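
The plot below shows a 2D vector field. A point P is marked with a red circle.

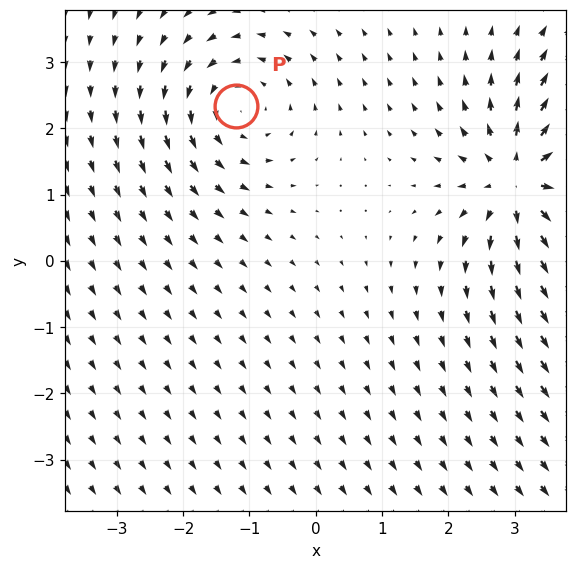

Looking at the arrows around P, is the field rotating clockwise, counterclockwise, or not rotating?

counterclockwise

Near P at (-1.2, 2.3) the arrows circulate counterclockwise. The curl (z-component) there is about +3; positive curl means counterclockwise rotation.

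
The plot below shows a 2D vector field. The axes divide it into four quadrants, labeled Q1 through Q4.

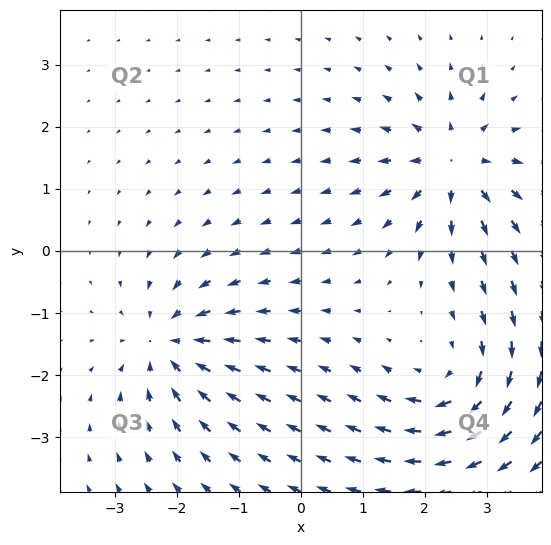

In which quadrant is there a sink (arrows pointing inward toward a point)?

The sink sits at approximately (-2.1, -1.5), which lies in quadrant Q3. The divergence there is about -4, negative as expected for a sink.

Q3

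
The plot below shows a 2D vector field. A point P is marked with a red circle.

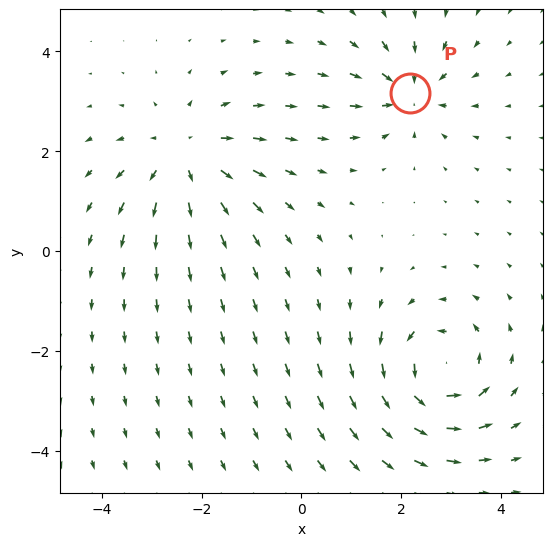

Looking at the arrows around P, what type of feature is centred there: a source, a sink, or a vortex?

sink

At P (2.2, 3.2) the arrows converge inward. Divergence about -5, curl ≈0 — negative divergence with near-zero curl is a sink.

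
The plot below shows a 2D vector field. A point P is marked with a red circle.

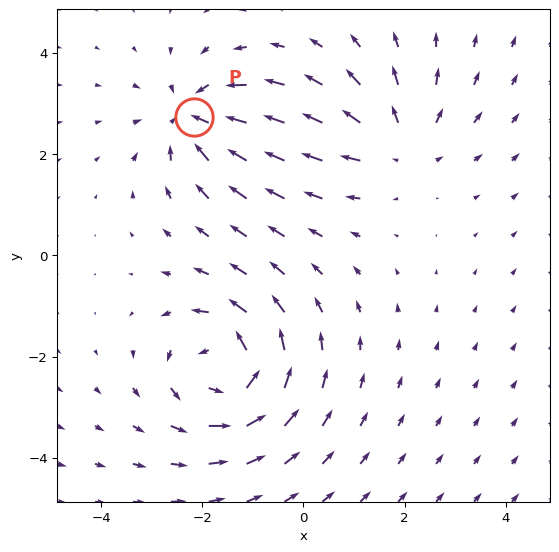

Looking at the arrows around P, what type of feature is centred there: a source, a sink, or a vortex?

sink

At P (-2.2, 2.7) the arrows converge inward. Divergence about -4, curl ≈0 — negative divergence with near-zero curl is a sink.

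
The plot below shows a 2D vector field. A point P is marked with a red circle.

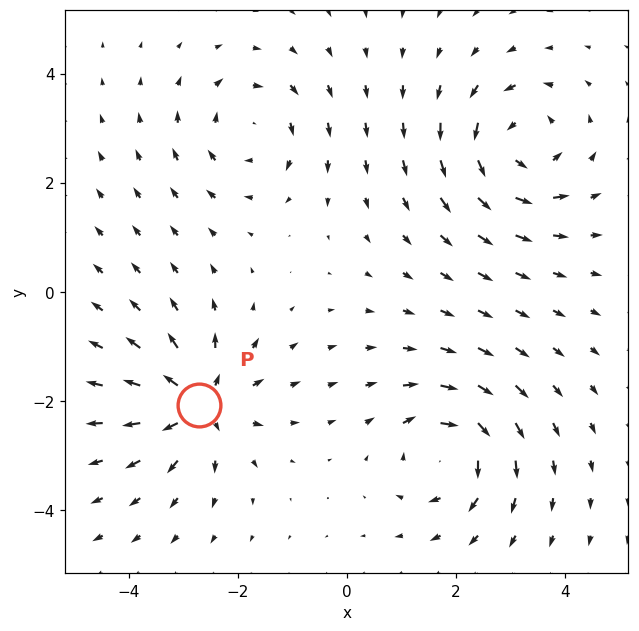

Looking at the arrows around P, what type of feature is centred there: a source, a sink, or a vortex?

At P (-2.7, -2.1) the arrows spread outward. Divergence about +6, curl ≈0 — positive divergence with near-zero curl is a source.

source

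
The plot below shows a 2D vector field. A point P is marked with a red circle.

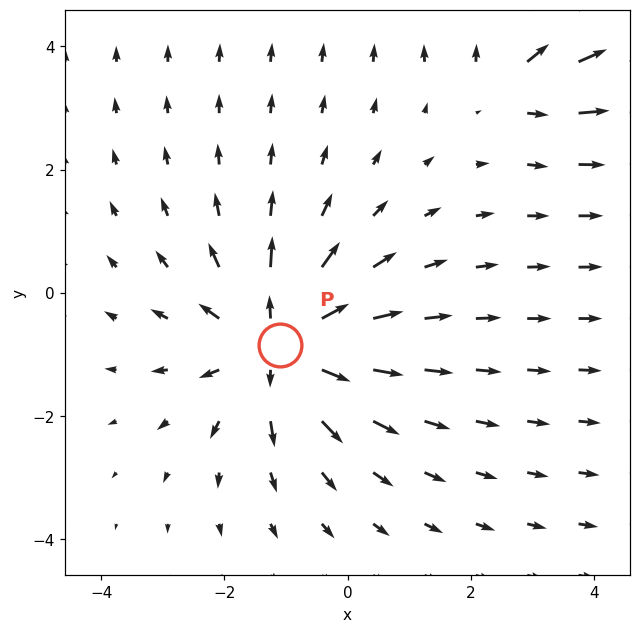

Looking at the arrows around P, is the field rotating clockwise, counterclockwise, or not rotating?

not rotating

Near P at (-1.1, -0.8) the arrows show no circulation. The curl there is ≈0.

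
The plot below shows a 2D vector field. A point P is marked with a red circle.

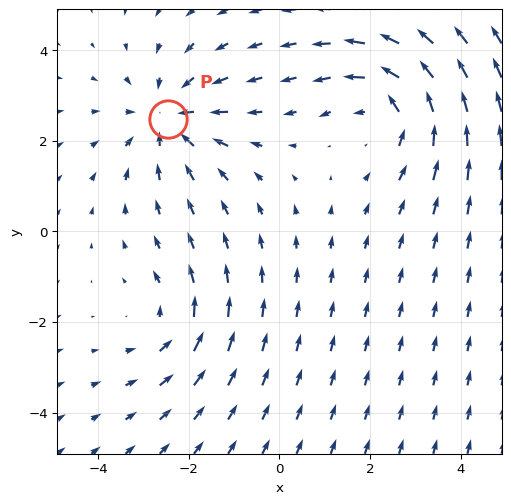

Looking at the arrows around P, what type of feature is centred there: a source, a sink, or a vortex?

sink

At P (-2.5, 2.5) the arrows converge inward. Divergence about -3, curl ≈0 — negative divergence with near-zero curl is a sink.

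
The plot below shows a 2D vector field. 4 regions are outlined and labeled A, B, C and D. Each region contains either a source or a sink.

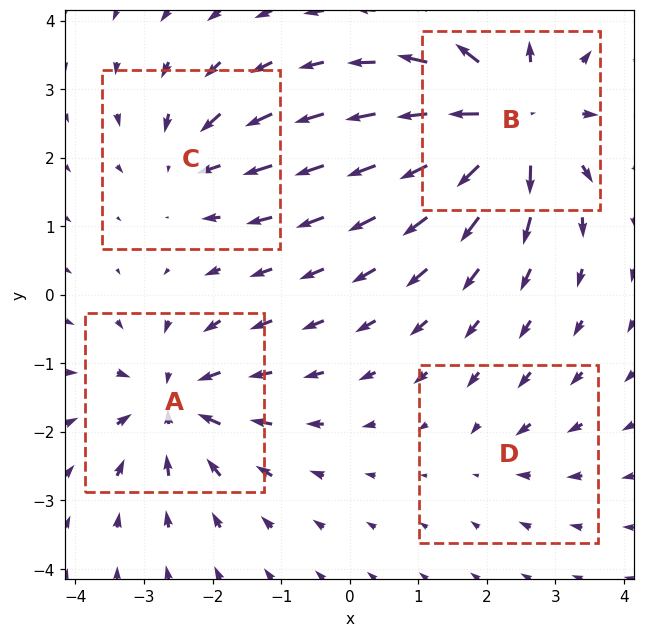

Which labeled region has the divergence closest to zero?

Divergence at each region's feature centre — A: about -6, B: about +8, C: about -4, D: about -2. Region D is closest to zero.

D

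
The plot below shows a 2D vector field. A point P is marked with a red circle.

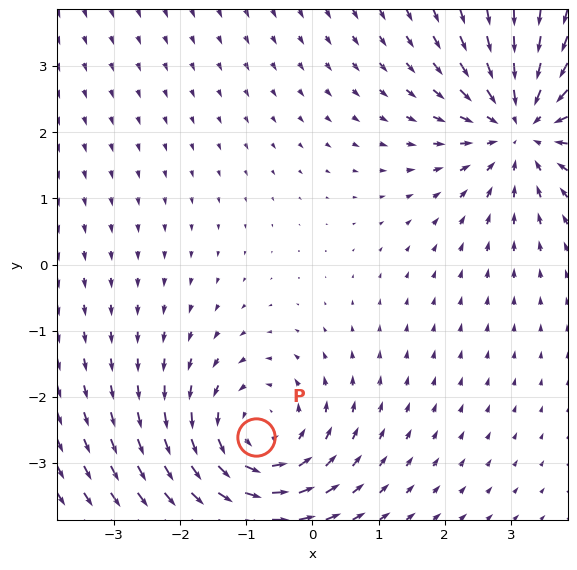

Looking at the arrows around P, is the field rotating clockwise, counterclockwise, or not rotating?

Near P at (-0.8, -2.6) the arrows circulate counterclockwise. The curl (z-component) there is about +3; positive curl means counterclockwise rotation.

counterclockwise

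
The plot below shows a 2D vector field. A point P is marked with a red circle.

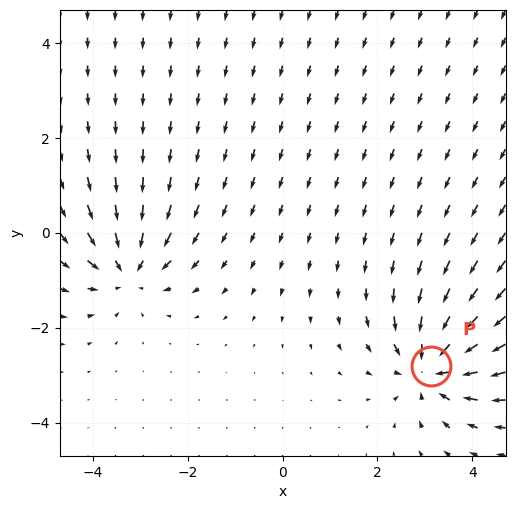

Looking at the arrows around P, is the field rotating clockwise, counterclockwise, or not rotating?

not rotating

Near P at (3.1, -2.8) the arrows show no circulation. The curl there is ≈0.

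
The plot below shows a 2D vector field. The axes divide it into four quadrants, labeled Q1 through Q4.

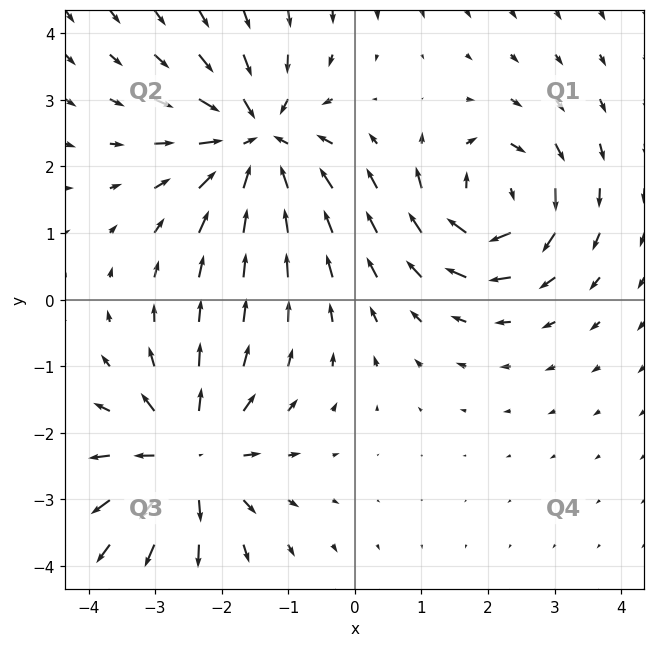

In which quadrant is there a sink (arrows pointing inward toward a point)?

The sink sits at approximately (-1.5, 2.4), which lies in quadrant Q2. The divergence there is about -6, negative as expected for a sink.

Q2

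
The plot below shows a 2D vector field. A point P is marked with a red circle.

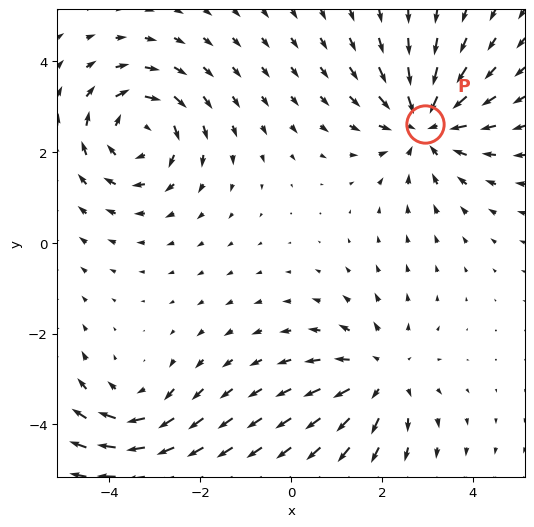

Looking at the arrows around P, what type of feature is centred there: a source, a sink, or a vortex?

At P (2.9, 2.6) the arrows converge inward. Divergence about -4, curl ≈0 — negative divergence with near-zero curl is a sink.

sink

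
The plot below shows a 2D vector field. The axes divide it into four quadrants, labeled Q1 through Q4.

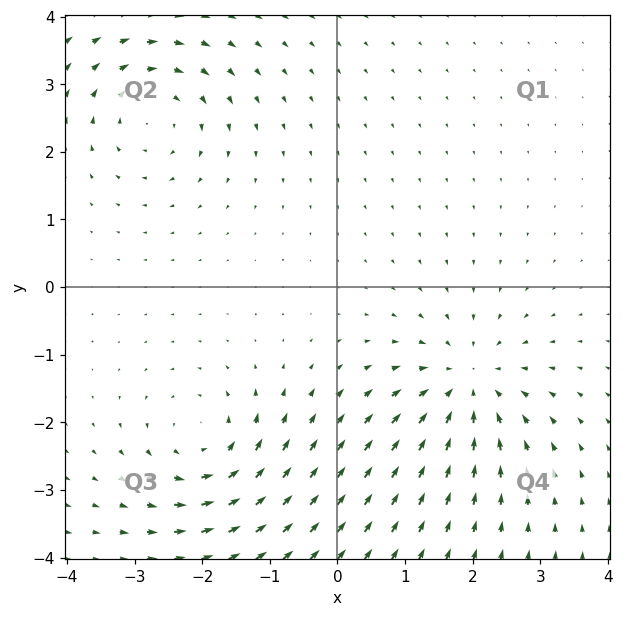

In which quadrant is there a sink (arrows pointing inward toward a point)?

Q4

The sink sits at approximately (1.9, -1.4), which lies in quadrant Q4. The divergence there is about -4, negative as expected for a sink.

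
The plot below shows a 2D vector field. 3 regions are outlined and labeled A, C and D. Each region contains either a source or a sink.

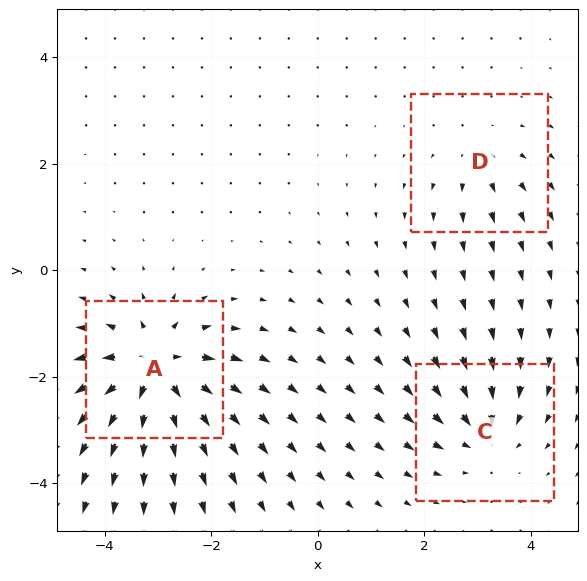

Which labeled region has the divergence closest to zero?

D

Divergence at each region's feature centre — A: about +6, C: about -4, D: about +2. Region D is closest to zero.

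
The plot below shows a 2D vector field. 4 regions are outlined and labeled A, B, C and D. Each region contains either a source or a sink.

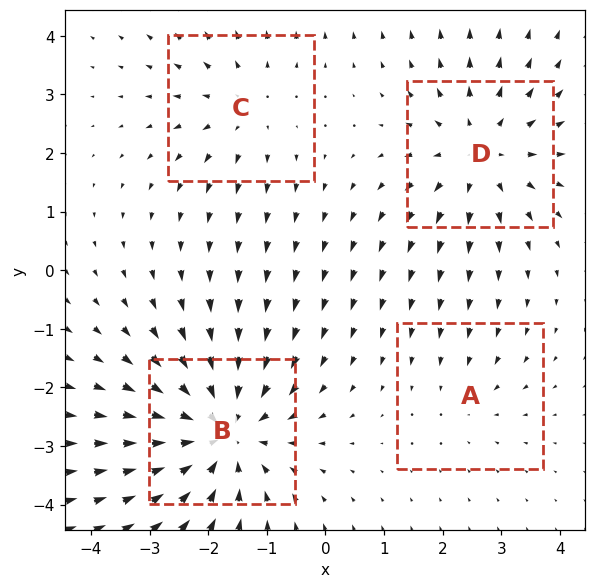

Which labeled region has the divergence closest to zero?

A

Divergence at each region's feature centre — A: about -2, B: about -6, C: about +3, D: about +4. Region A is closest to zero.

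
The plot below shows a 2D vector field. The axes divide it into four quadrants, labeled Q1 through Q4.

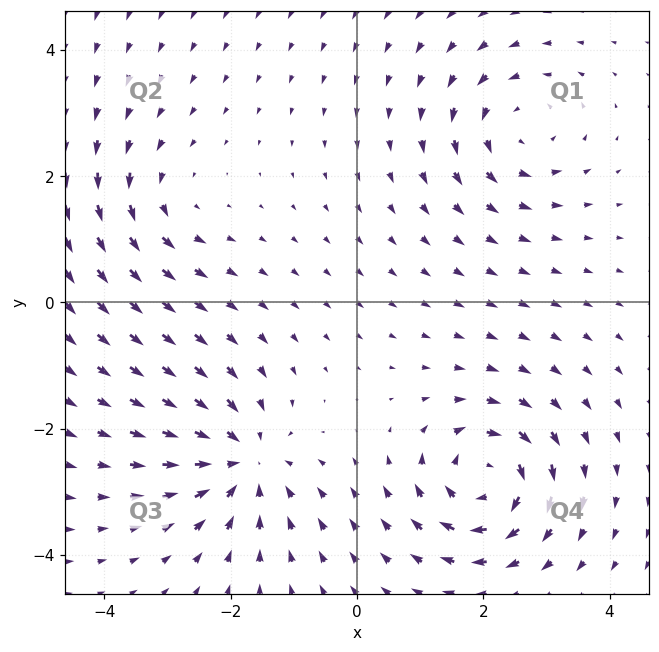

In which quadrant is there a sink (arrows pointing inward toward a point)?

Q3

The sink sits at approximately (-1.8, -2.5), which lies in quadrant Q3. The divergence there is about -4, negative as expected for a sink.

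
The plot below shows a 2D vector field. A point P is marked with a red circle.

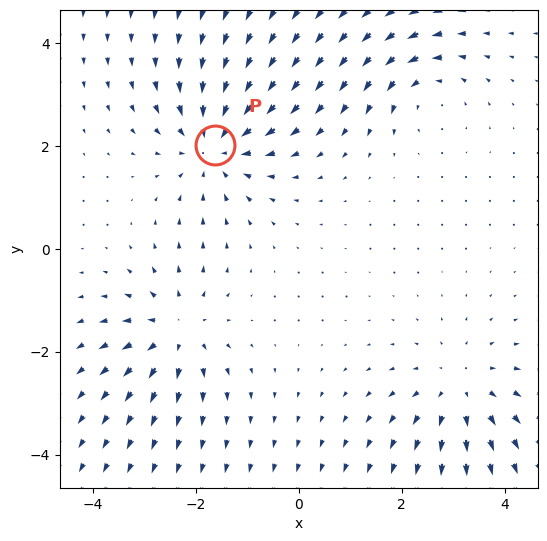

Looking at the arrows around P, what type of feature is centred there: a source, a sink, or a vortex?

At P (-1.6, 2.0) the arrows converge inward. Divergence about -4, curl ≈0 — negative divergence with near-zero curl is a sink.

sink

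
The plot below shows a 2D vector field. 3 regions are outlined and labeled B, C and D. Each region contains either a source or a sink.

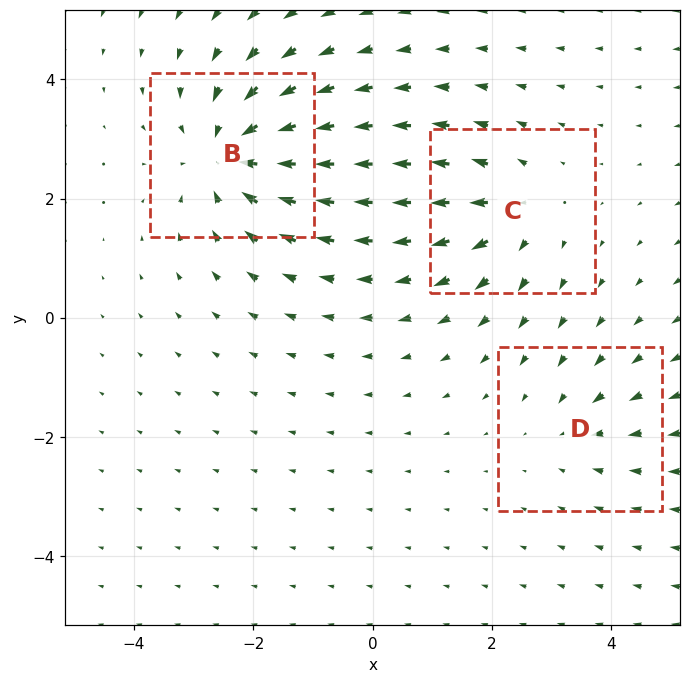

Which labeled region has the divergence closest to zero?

Divergence at each region's feature centre — B: about -4, C: about +3, D: about -2. Region D is closest to zero.

D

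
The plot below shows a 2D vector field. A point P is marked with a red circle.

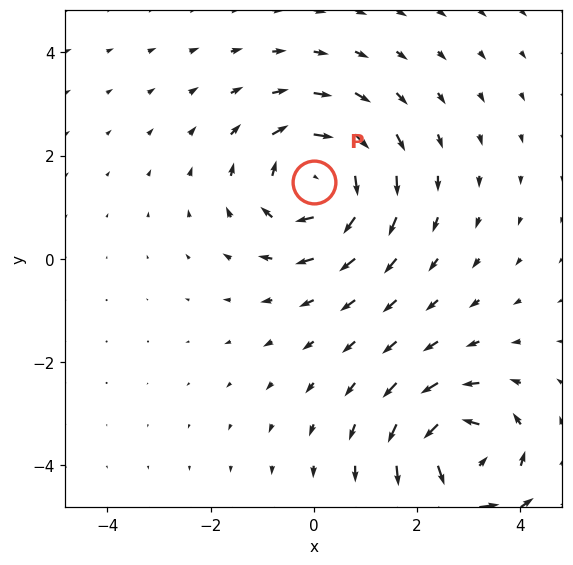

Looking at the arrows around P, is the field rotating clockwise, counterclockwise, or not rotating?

clockwise

Near P at (0.0, 1.5) the arrows circulate clockwise. The curl (z-component) there is about -3; negative curl means clockwise rotation.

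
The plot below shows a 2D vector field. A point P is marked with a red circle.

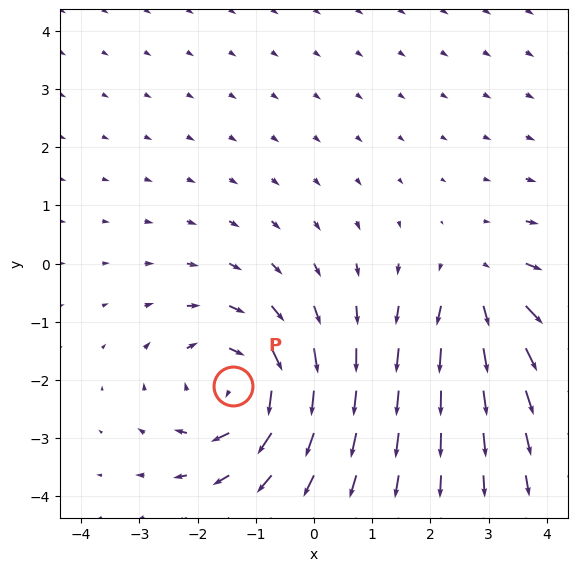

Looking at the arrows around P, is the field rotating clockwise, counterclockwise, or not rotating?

Near P at (-1.4, -2.1) the arrows circulate clockwise. The curl (z-component) there is about -4; negative curl means clockwise rotation.

clockwise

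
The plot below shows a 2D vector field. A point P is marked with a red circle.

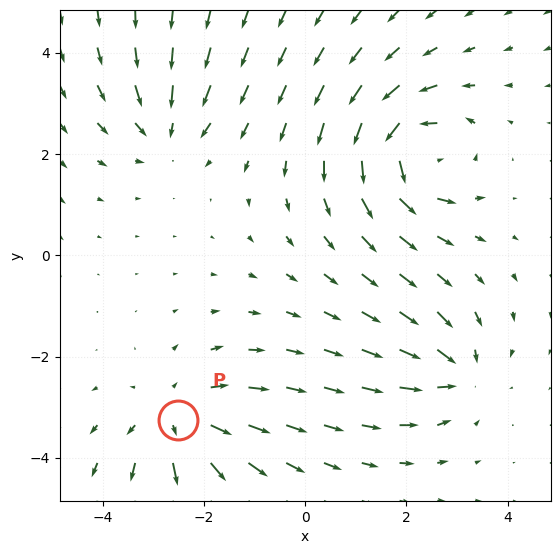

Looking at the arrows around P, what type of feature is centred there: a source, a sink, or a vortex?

At P (-2.5, -3.3) the arrows spread outward. Divergence about +4, curl ≈0 — positive divergence with near-zero curl is a source.

source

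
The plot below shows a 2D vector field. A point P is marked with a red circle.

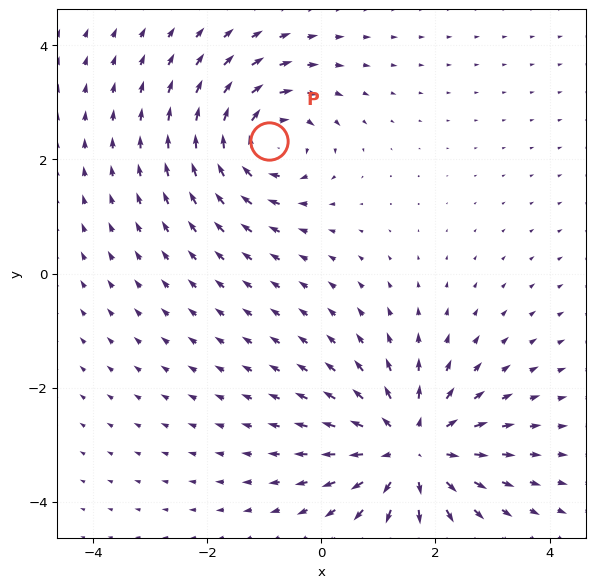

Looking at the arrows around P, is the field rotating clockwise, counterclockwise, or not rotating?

Near P at (-0.9, 2.3) the arrows circulate clockwise. The curl (z-component) there is about -4; negative curl means clockwise rotation.

clockwise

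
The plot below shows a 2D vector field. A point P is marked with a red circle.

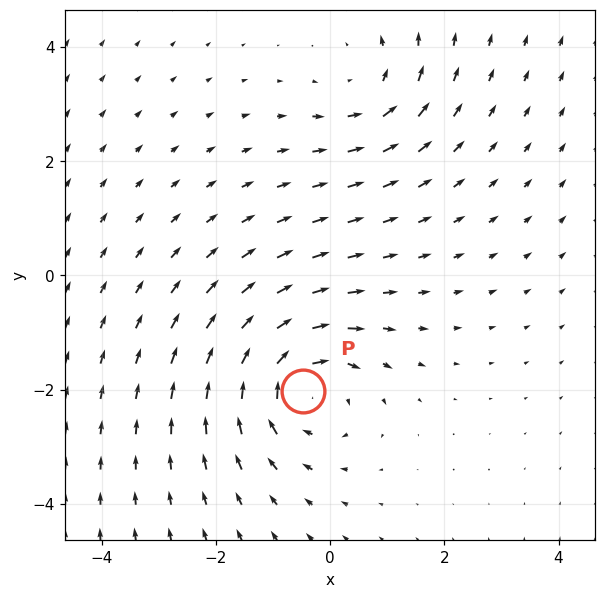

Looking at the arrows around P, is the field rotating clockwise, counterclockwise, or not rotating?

clockwise

Near P at (-0.5, -2.0) the arrows circulate clockwise. The curl (z-component) there is about -4; negative curl means clockwise rotation.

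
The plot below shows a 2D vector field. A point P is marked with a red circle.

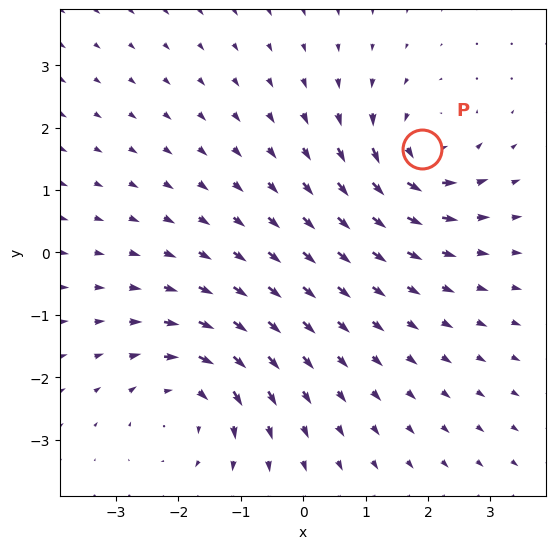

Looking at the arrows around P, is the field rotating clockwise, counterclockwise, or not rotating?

counterclockwise

Near P at (1.9, 1.7) the arrows circulate counterclockwise. The curl (z-component) there is about +6; positive curl means counterclockwise rotation.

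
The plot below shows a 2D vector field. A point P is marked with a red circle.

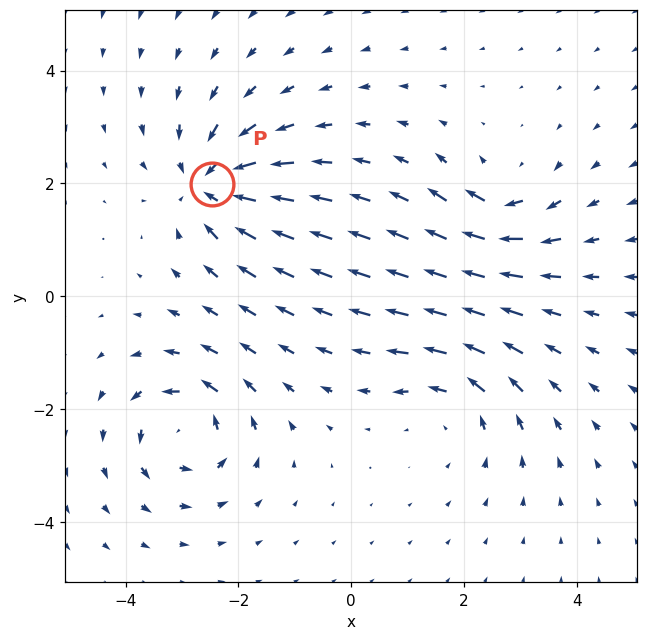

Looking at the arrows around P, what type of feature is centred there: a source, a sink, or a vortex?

sink

At P (-2.5, 2.0) the arrows converge inward. Divergence about -5, curl ≈0 — negative divergence with near-zero curl is a sink.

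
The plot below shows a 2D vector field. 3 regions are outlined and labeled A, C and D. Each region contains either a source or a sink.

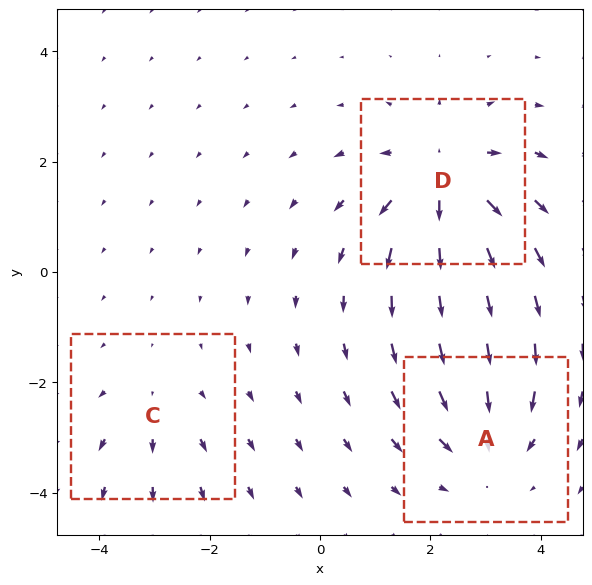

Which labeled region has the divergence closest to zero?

Divergence at each region's feature centre — A: about -3, C: about +2, D: about +5. Region C is closest to zero.

C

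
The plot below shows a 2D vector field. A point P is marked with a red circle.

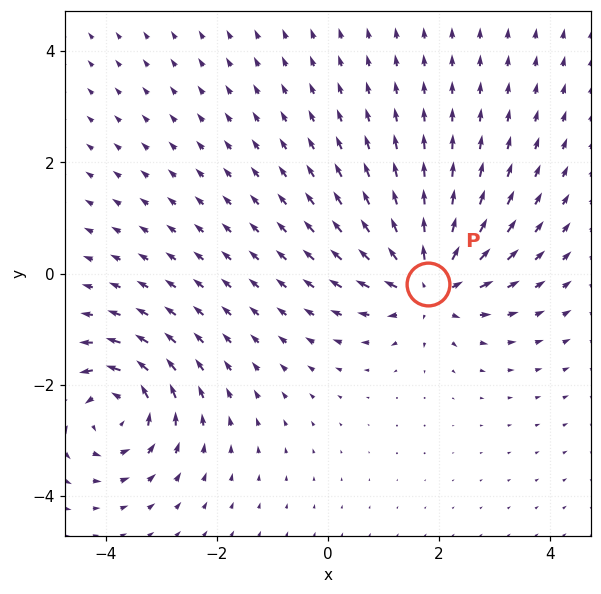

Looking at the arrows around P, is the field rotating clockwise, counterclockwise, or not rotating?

Near P at (1.8, -0.2) the arrows show no circulation. The curl there is ≈0.

not rotating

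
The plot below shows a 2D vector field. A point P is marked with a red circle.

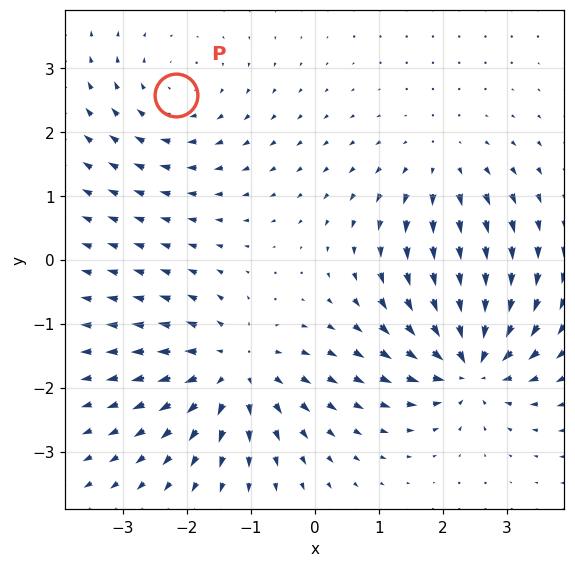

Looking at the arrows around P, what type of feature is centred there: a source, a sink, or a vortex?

At P (-2.2, 2.6) the arrows circulate clockwise. Divergence ≈0, curl about -2 — near-zero divergence with nonzero curl is a vortex.

vortex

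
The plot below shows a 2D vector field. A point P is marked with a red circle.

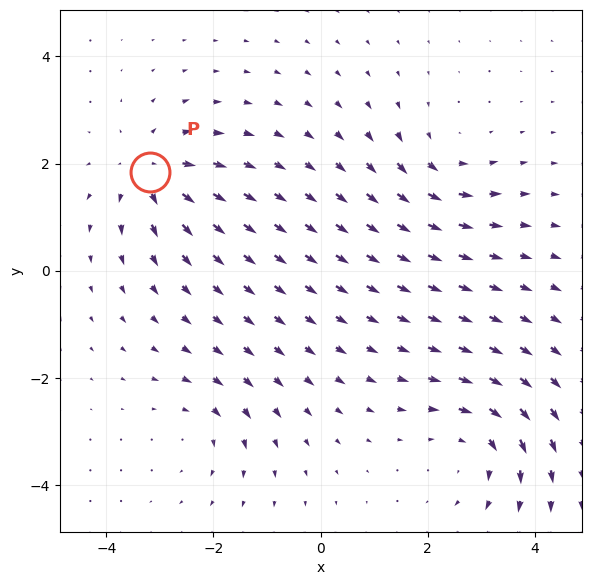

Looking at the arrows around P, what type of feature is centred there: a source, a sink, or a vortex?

source

At P (-3.2, 1.8) the arrows spread outward. Divergence about +5, curl ≈0 — positive divergence with near-zero curl is a source.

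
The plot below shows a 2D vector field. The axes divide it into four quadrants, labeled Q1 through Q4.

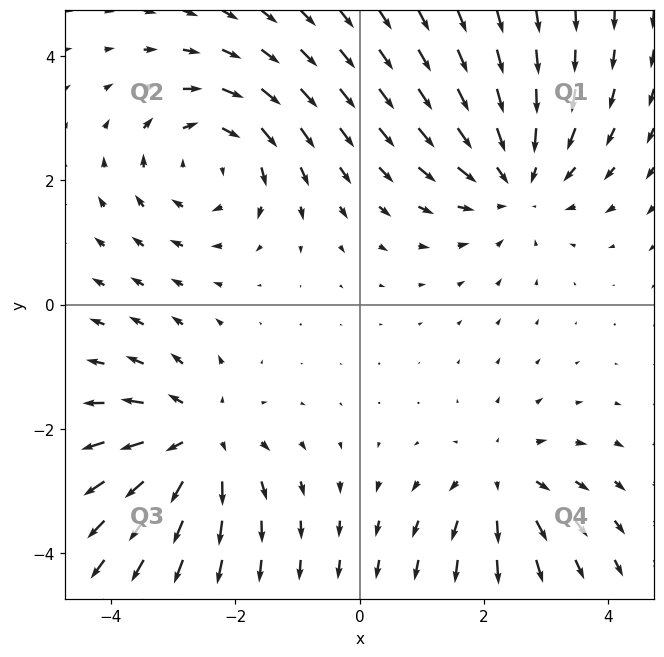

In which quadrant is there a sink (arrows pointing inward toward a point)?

Q1

The sink sits at approximately (2.5, 2.0), which lies in quadrant Q1. The divergence there is about -3, negative as expected for a sink.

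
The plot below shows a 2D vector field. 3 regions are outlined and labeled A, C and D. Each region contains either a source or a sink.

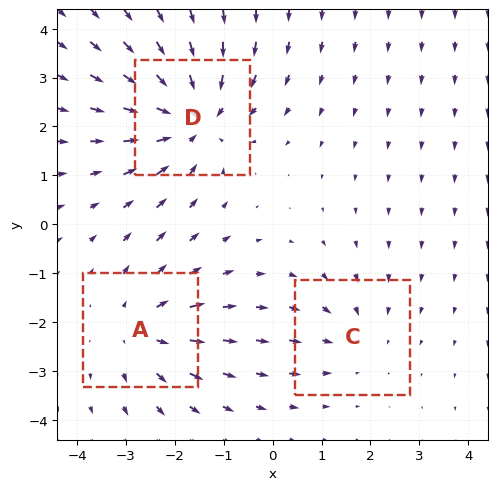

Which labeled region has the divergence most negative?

Divergence at each region's feature centre — A: about +3, C: about -2, D: about -4. Region D is most negative.

D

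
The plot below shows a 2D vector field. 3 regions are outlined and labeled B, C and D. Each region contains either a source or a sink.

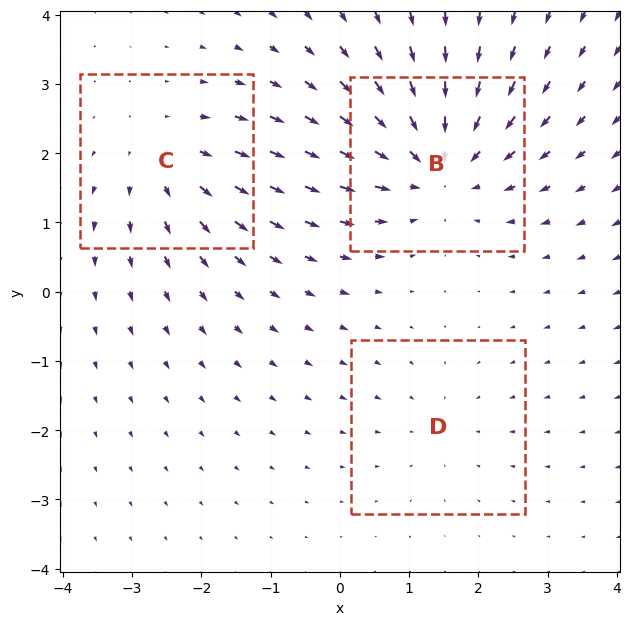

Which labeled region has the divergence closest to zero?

Divergence at each region's feature centre — B: about -4, C: about +3, D: about -2. Region D is closest to zero.

D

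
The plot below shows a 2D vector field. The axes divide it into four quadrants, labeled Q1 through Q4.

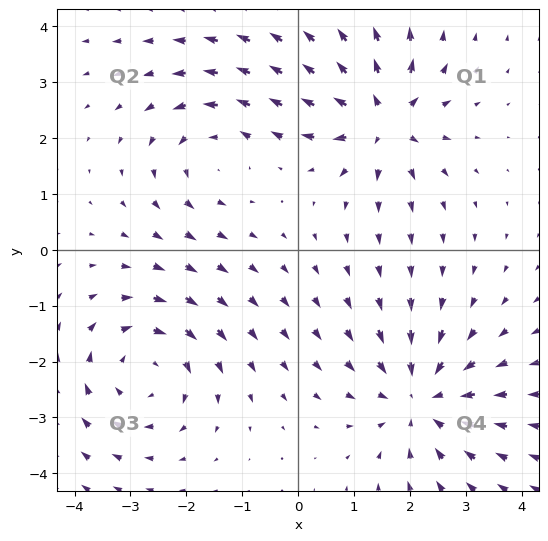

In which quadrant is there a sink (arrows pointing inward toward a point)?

Q4

The sink sits at approximately (2.2, -2.7), which lies in quadrant Q4. The divergence there is about -4, negative as expected for a sink.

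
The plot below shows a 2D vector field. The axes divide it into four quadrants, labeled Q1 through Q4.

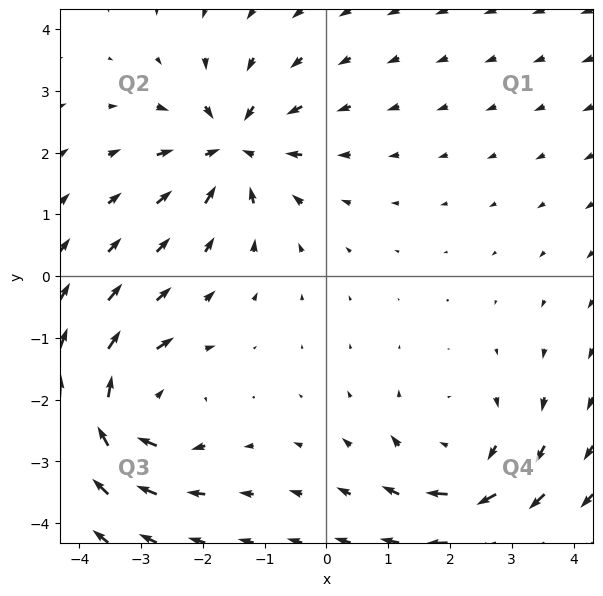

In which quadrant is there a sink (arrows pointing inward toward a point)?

Q2

The sink sits at approximately (-1.5, 2.1), which lies in quadrant Q2. The divergence there is about -4, negative as expected for a sink.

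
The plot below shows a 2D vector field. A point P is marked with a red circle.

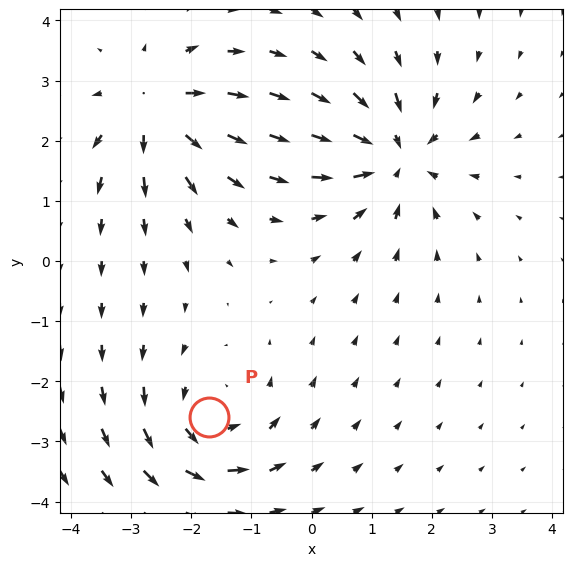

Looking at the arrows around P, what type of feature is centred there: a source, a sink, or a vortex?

vortex

At P (-1.7, -2.6) the arrows circulate counterclockwise. Divergence ≈0, curl about +4 — near-zero divergence with nonzero curl is a vortex.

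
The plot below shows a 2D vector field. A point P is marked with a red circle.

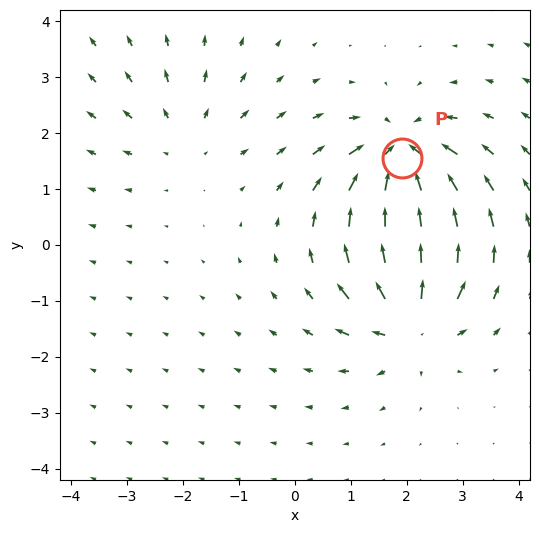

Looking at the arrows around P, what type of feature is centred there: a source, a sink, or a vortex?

At P (1.9, 1.6) the arrows converge inward. Divergence about -6, curl ≈0 — negative divergence with near-zero curl is a sink.

sink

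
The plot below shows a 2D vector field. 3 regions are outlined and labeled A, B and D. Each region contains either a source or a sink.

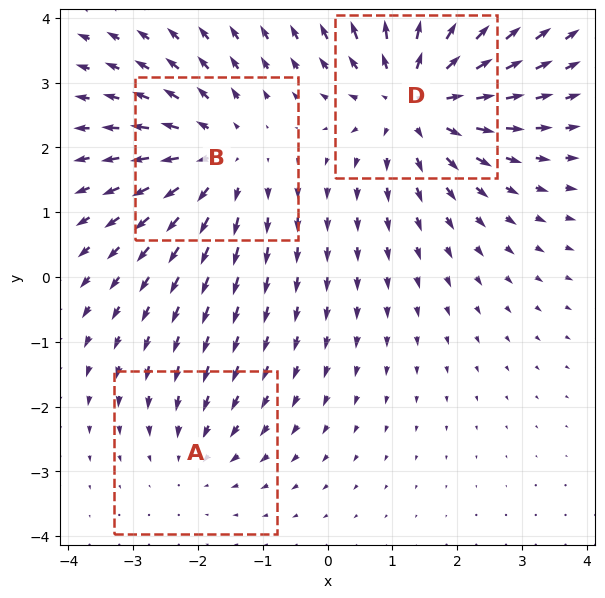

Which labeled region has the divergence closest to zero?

A

Divergence at each region's feature centre — A: about -2, B: about +3, D: about +4. Region A is closest to zero.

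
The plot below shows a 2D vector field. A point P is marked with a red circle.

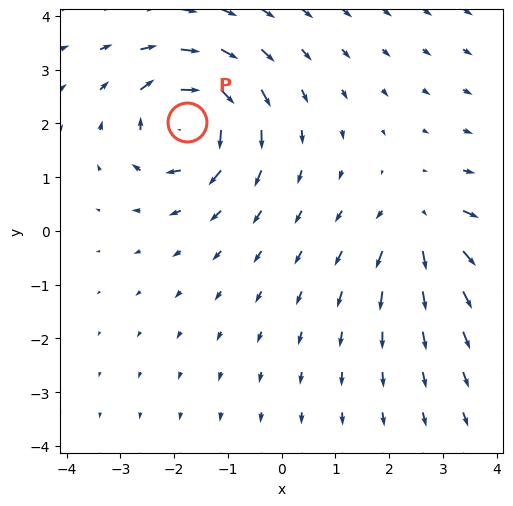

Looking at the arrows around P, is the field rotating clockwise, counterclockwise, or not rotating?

clockwise

Near P at (-1.8, 2.0) the arrows circulate clockwise. The curl (z-component) there is about -5; negative curl means clockwise rotation.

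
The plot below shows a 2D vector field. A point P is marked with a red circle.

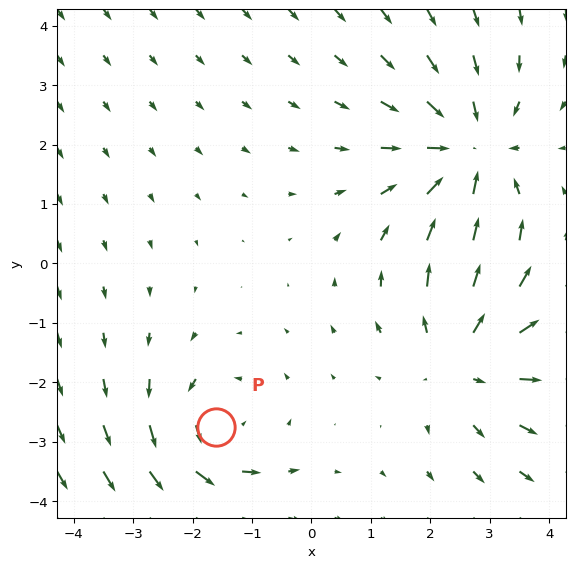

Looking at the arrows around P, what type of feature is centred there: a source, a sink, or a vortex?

vortex

At P (-1.6, -2.7) the arrows circulate counterclockwise. Divergence ≈0, curl about +3 — near-zero divergence with nonzero curl is a vortex.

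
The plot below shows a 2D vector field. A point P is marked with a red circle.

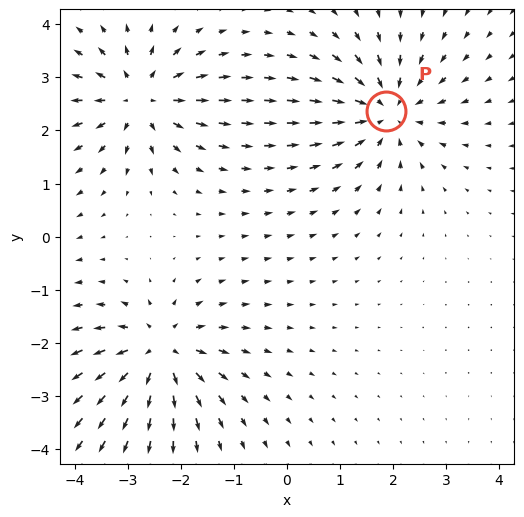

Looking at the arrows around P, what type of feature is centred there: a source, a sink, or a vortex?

sink

At P (1.9, 2.4) the arrows converge inward. Divergence about -4, curl ≈0 — negative divergence with near-zero curl is a sink.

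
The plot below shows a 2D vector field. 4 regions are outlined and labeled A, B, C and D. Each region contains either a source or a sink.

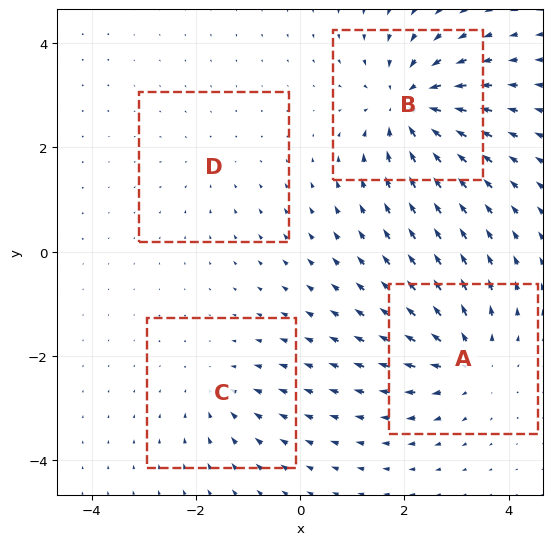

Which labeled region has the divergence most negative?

B

Divergence at each region's feature centre — A: about +5, B: about -7, C: about -3, D: about -2. Region B is most negative.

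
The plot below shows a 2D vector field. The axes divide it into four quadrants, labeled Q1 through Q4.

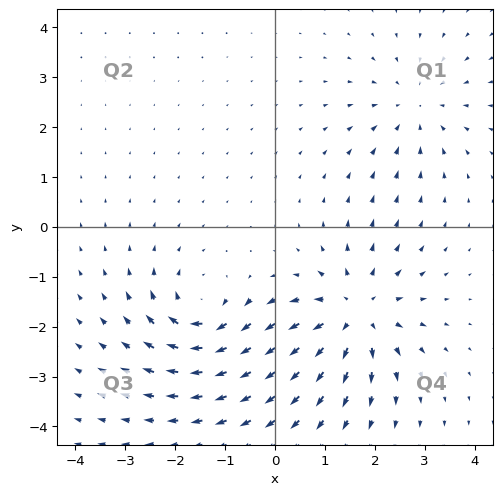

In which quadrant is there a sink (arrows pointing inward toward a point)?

The sink sits at approximately (2.8, 2.4), which lies in quadrant Q1. The divergence there is about -3, negative as expected for a sink.

Q1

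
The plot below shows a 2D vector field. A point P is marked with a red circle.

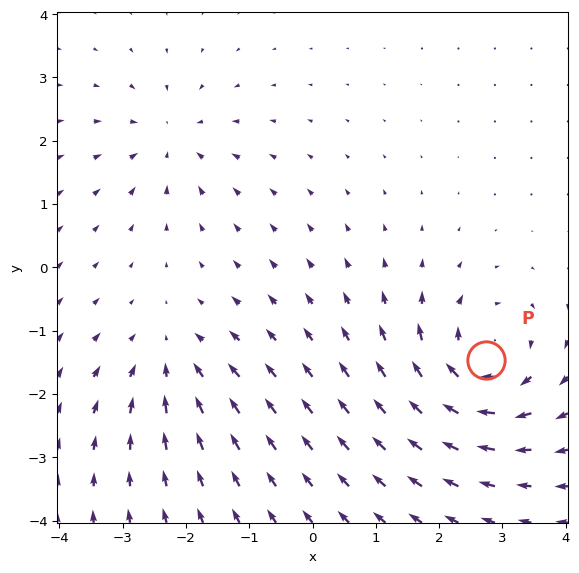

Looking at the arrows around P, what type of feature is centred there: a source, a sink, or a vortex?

At P (2.7, -1.5) the arrows circulate clockwise. Divergence ≈0, curl about -6 — near-zero divergence with nonzero curl is a vortex.

vortex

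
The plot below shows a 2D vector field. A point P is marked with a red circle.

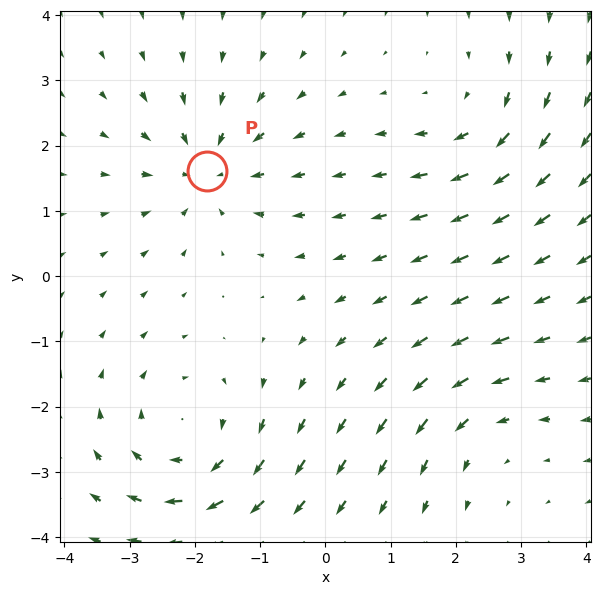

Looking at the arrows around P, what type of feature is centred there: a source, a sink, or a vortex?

sink

At P (-1.8, 1.6) the arrows converge inward. Divergence about -4, curl ≈0 — negative divergence with near-zero curl is a sink.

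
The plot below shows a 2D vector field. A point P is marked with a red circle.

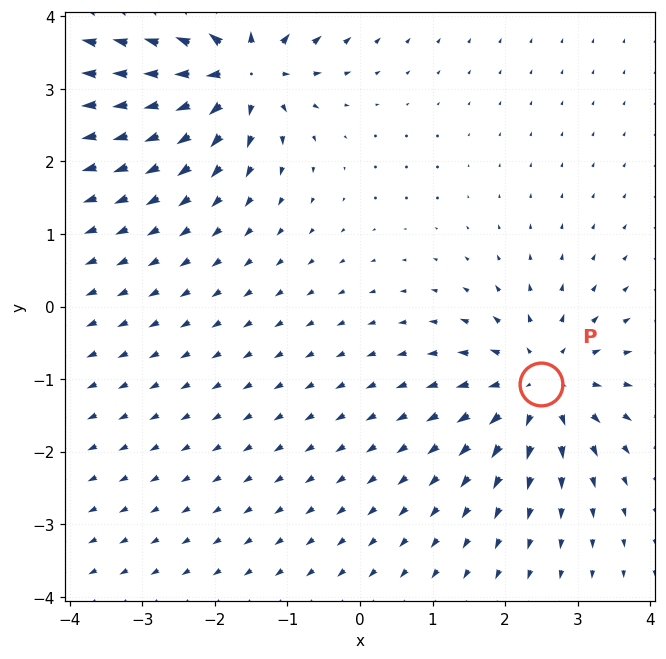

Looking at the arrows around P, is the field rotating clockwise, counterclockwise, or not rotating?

Near P at (2.5, -1.1) the arrows show no circulation. The curl there is ≈0.

not rotating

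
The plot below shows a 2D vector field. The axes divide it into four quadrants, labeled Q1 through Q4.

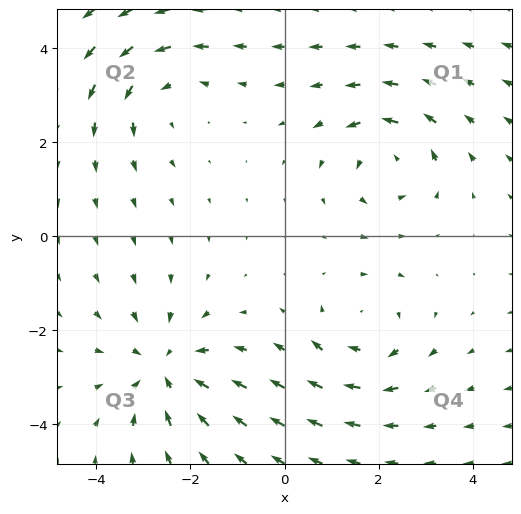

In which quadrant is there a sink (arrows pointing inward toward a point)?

Q3

The sink sits at approximately (-2.5, -2.8), which lies in quadrant Q3. The divergence there is about -4, negative as expected for a sink.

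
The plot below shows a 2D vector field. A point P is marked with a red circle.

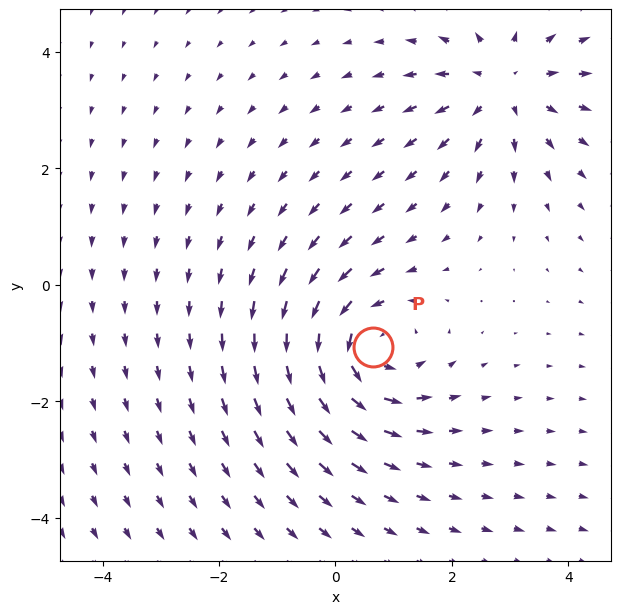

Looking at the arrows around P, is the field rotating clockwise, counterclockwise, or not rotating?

counterclockwise

Near P at (0.6, -1.1) the arrows circulate counterclockwise. The curl (z-component) there is about +4; positive curl means counterclockwise rotation.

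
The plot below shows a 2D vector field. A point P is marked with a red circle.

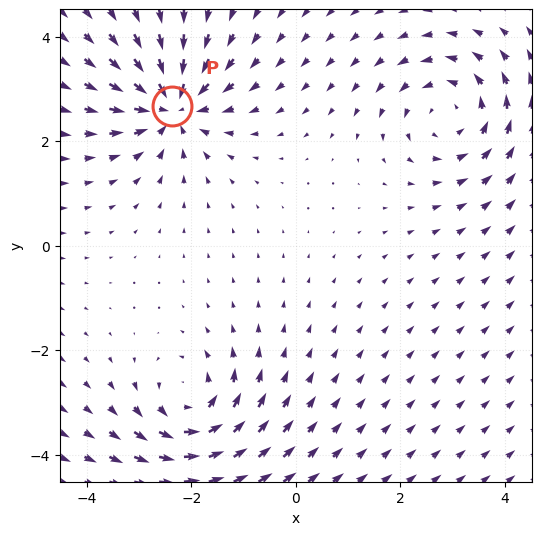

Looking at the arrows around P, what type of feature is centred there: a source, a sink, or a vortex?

At P (-2.4, 2.7) the arrows converge inward. Divergence about -4, curl ≈0 — negative divergence with near-zero curl is a sink.

sink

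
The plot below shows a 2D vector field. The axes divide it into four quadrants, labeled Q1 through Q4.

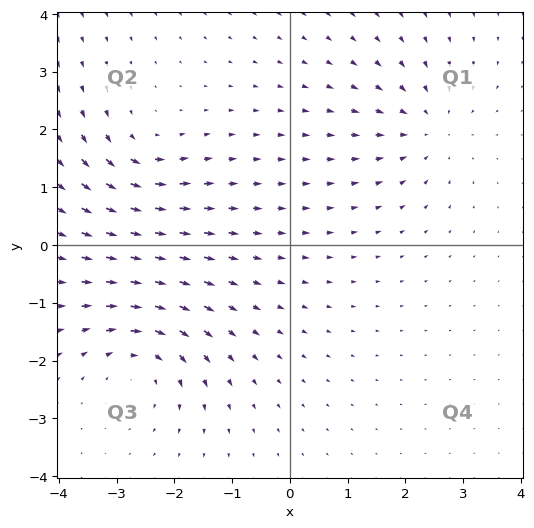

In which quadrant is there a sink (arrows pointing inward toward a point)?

The sink sits at approximately (2.4, 2.0), which lies in quadrant Q1. The divergence there is about -3, negative as expected for a sink.

Q1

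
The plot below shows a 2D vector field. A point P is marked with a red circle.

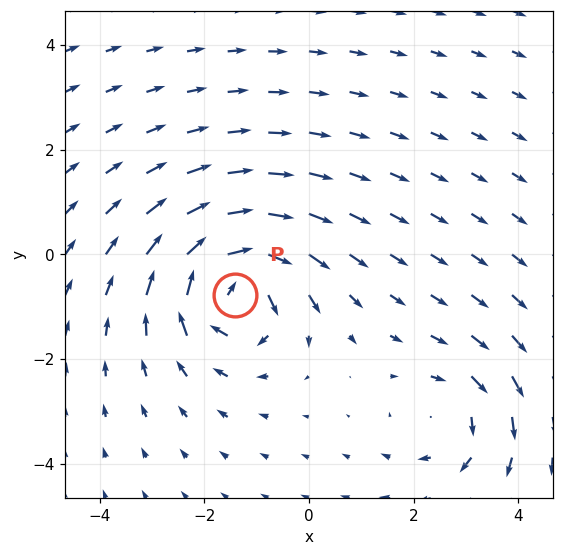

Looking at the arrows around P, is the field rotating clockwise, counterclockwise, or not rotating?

clockwise

Near P at (-1.4, -0.8) the arrows circulate clockwise. The curl (z-component) there is about -6; negative curl means clockwise rotation.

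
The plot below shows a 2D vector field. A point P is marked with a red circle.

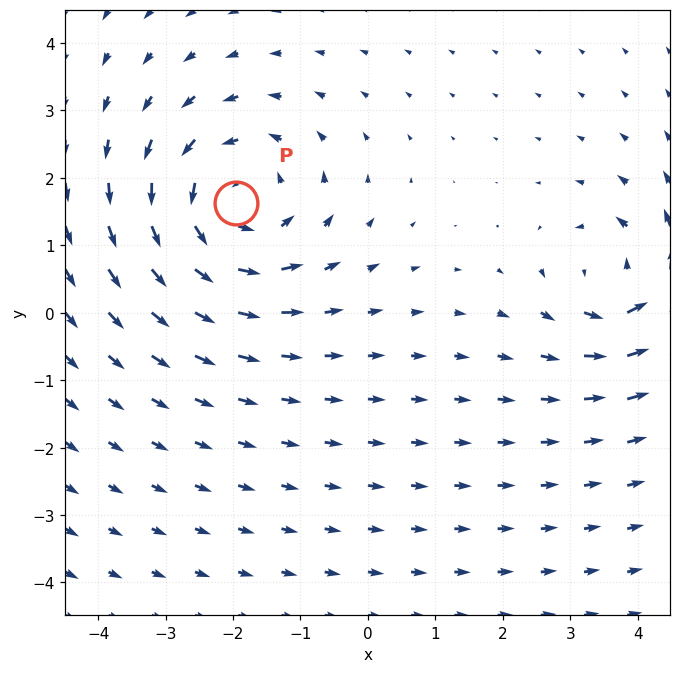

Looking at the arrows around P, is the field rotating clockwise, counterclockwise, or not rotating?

counterclockwise

Near P at (-2.0, 1.6) the arrows circulate counterclockwise. The curl (z-component) there is about +4; positive curl means counterclockwise rotation.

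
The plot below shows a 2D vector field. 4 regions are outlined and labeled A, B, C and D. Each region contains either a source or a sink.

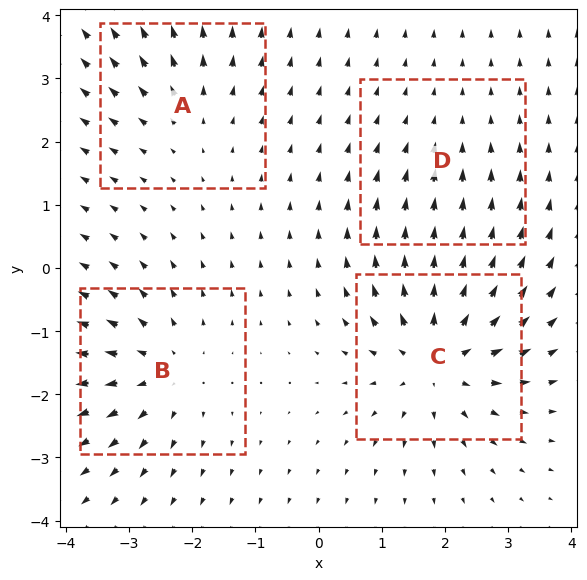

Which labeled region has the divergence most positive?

Divergence at each region's feature centre — A: about +3, B: about +5, C: about +7, D: about -2. Region C is most positive.

C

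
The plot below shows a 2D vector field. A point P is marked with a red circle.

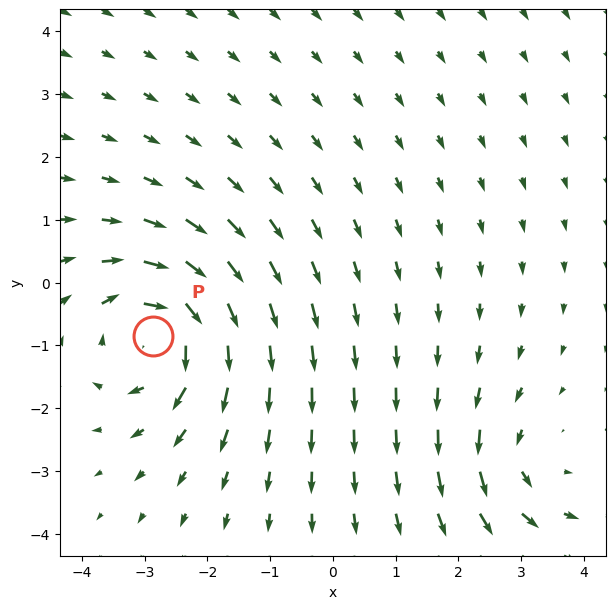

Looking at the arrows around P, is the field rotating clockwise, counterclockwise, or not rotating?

clockwise

Near P at (-2.9, -0.9) the arrows circulate clockwise. The curl (z-component) there is about -5; negative curl means clockwise rotation.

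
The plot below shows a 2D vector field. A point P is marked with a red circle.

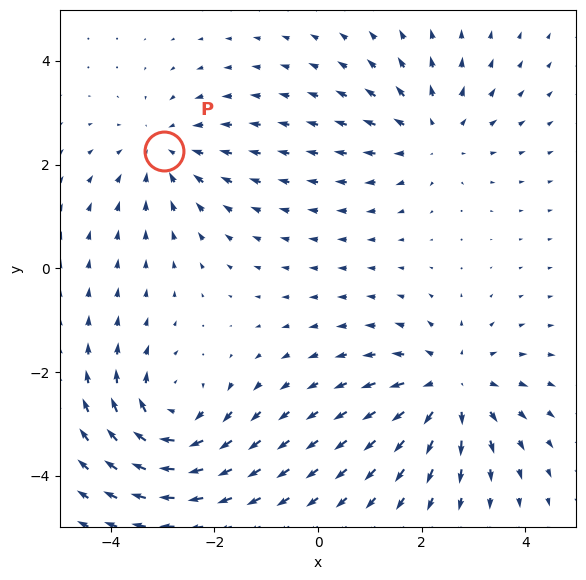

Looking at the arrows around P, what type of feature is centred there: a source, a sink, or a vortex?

sink

At P (-3.0, 2.3) the arrows converge inward. Divergence about -3, curl ≈0 — negative divergence with near-zero curl is a sink.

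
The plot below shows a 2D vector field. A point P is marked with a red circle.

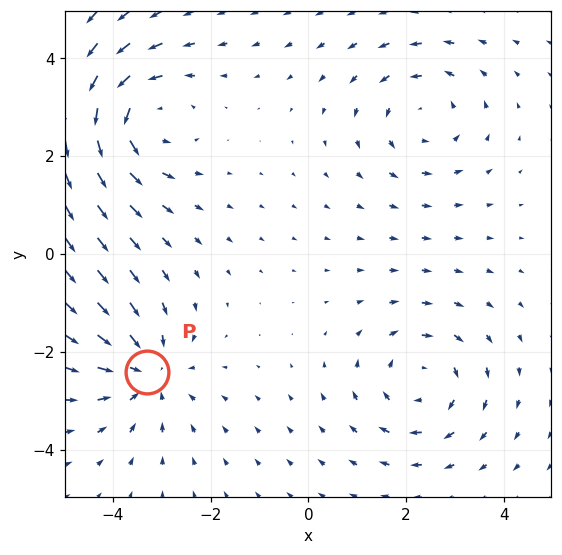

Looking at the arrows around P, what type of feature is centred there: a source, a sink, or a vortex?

At P (-3.3, -2.4) the arrows converge inward. Divergence about -3, curl ≈0 — negative divergence with near-zero curl is a sink.

sink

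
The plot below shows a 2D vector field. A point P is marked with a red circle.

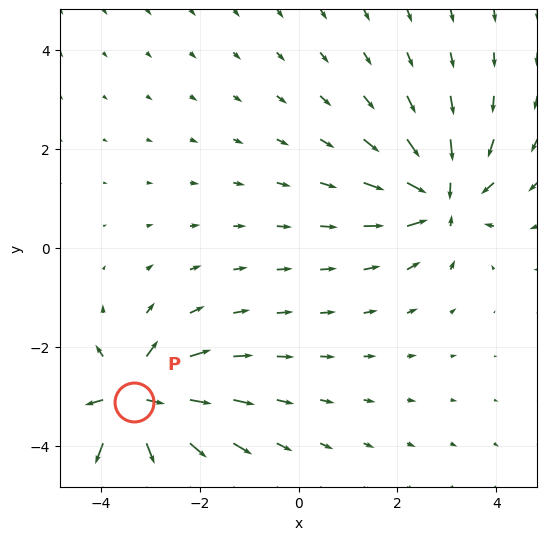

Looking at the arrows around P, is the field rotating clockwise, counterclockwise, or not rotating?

Near P at (-3.3, -3.1) the arrows show no circulation. The curl there is ≈0.

not rotating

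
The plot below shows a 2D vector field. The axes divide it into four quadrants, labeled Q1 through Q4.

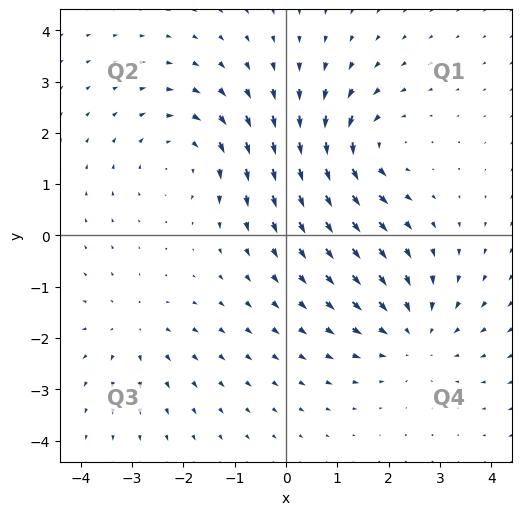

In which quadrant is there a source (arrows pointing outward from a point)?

Q3

The source sits at approximately (-3.0, -1.8), which lies in quadrant Q3. The divergence there is about +2, positive as expected for a source.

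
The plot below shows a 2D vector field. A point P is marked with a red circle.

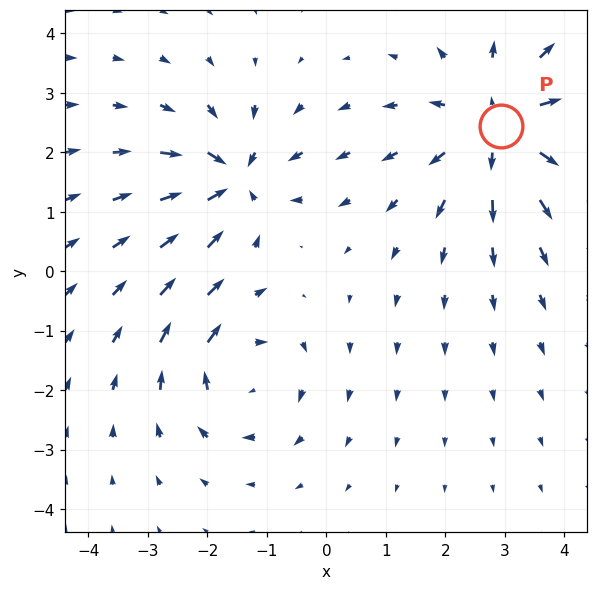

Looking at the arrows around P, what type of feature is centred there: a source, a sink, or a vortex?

source

At P (2.9, 2.4) the arrows spread outward. Divergence about +4, curl ≈0 — positive divergence with near-zero curl is a source.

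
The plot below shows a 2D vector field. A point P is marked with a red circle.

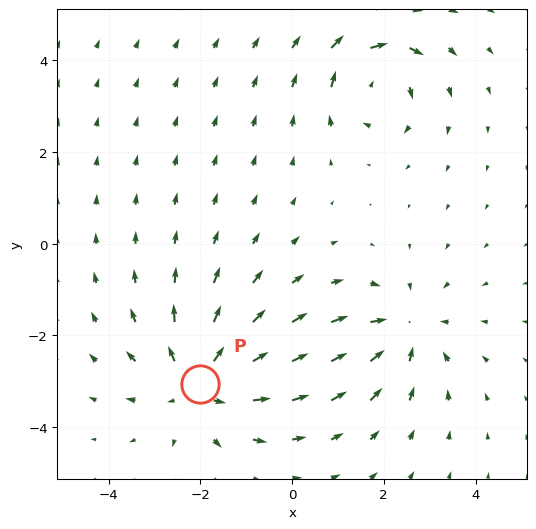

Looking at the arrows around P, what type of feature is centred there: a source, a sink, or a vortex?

source

At P (-2.0, -3.1) the arrows spread outward. Divergence about +4, curl ≈0 — positive divergence with near-zero curl is a source.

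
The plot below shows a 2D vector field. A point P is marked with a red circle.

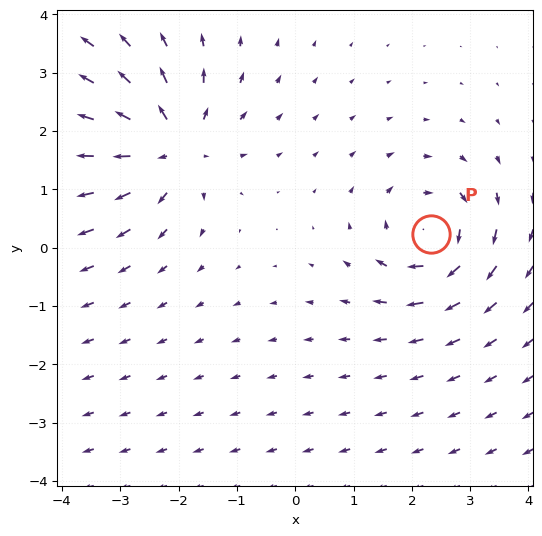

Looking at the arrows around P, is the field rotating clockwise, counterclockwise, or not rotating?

Near P at (2.3, 0.2) the arrows circulate clockwise. The curl (z-component) there is about -5; negative curl means clockwise rotation.

clockwise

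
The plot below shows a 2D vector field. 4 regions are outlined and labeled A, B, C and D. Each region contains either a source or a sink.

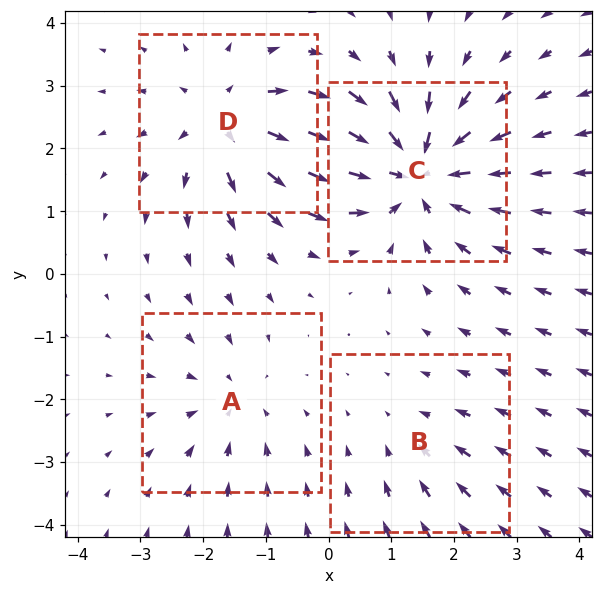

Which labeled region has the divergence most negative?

C

Divergence at each region's feature centre — A: about -3, B: about -2, C: about -7, D: about +5. Region C is most negative.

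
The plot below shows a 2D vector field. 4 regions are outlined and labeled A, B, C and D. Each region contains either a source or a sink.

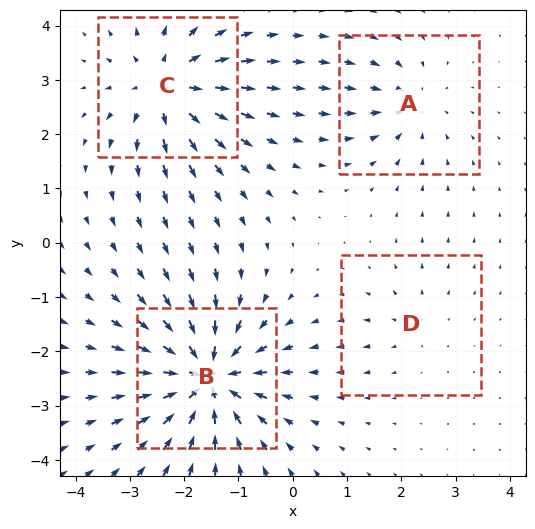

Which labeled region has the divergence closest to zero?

Divergence at each region's feature centre — A: about -4, B: about -9, C: about +6, D: about +2. Region D is closest to zero.

D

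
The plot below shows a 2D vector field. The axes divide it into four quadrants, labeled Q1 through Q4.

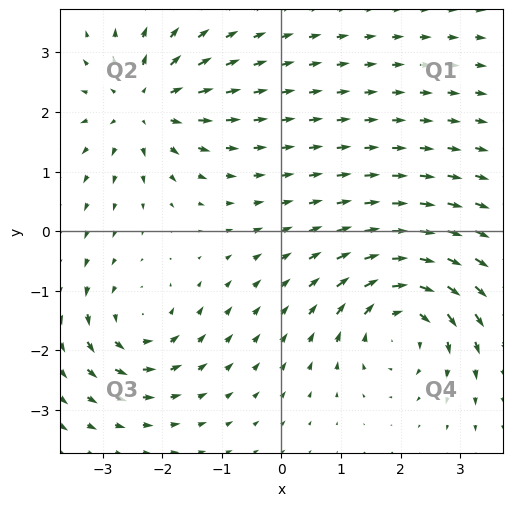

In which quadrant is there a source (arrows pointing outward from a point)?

The source sits at approximately (-2.3, 2.1), which lies in quadrant Q2. The divergence there is about +5, positive as expected for a source.

Q2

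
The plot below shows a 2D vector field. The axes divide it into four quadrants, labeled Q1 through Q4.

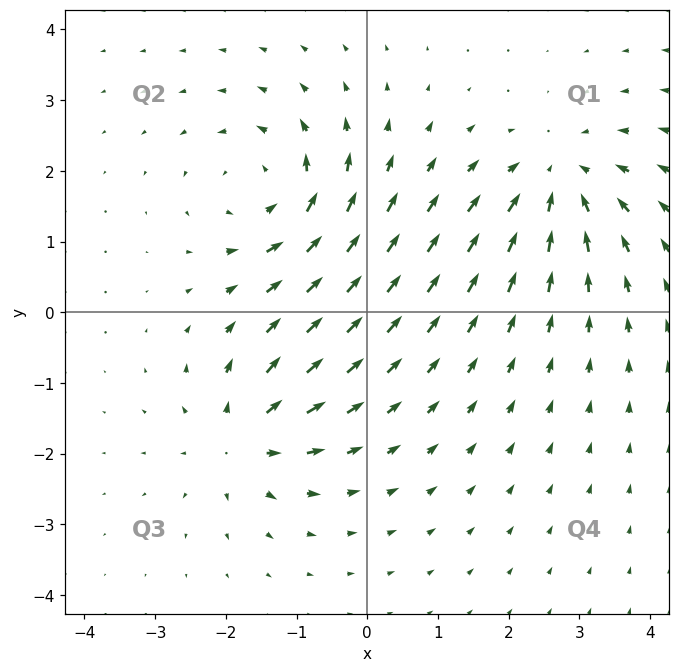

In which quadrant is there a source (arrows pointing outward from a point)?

Q3

The source sits at approximately (-1.8, -1.8), which lies in quadrant Q3. The divergence there is about +5, positive as expected for a source.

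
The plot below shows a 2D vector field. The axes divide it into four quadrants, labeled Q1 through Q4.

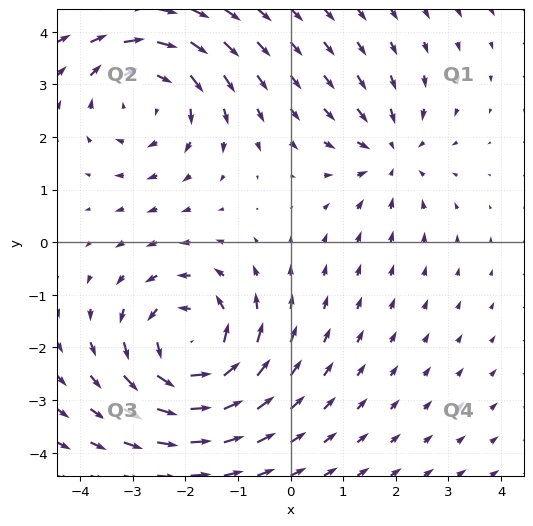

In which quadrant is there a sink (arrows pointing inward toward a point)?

Q1

The sink sits at approximately (1.9, 1.7), which lies in quadrant Q1. The divergence there is about -3, negative as expected for a sink.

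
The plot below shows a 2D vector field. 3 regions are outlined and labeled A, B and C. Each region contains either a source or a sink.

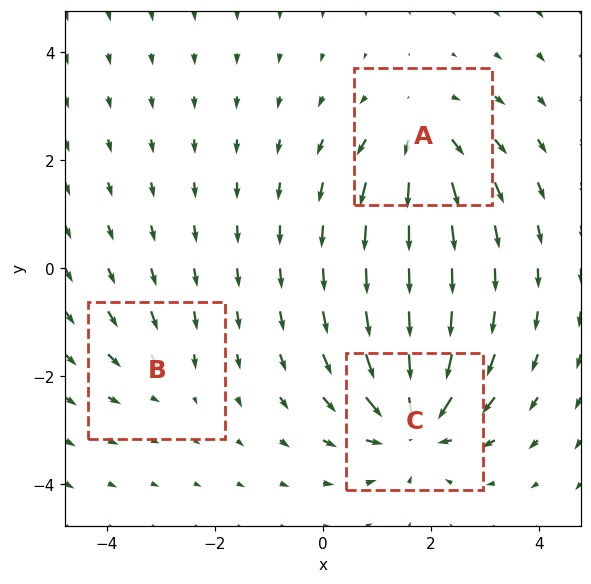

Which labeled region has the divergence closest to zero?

Divergence at each region's feature centre — A: about +4, B: about -2, C: about -6. Region B is closest to zero.

B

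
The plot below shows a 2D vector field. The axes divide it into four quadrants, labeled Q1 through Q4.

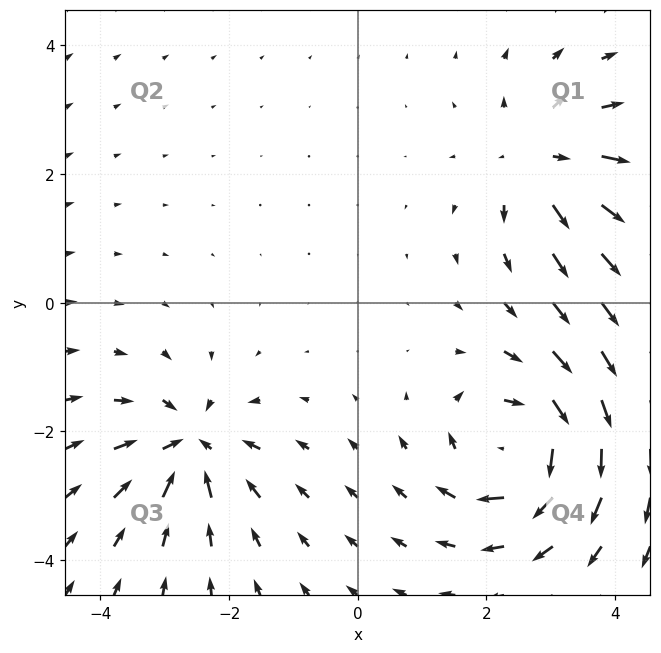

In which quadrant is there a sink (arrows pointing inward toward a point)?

Q3

The sink sits at approximately (-2.6, -2.2), which lies in quadrant Q3. The divergence there is about -5, negative as expected for a sink.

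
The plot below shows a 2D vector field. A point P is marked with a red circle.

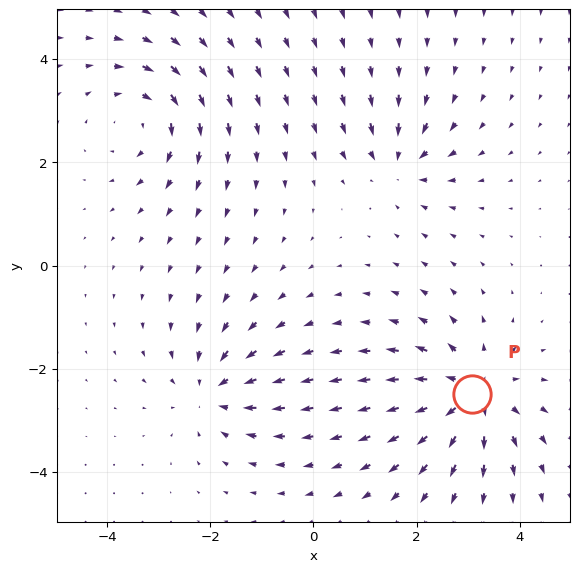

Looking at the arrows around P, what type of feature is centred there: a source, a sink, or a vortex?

At P (3.1, -2.5) the arrows spread outward. Divergence about +5, curl ≈0 — positive divergence with near-zero curl is a source.

source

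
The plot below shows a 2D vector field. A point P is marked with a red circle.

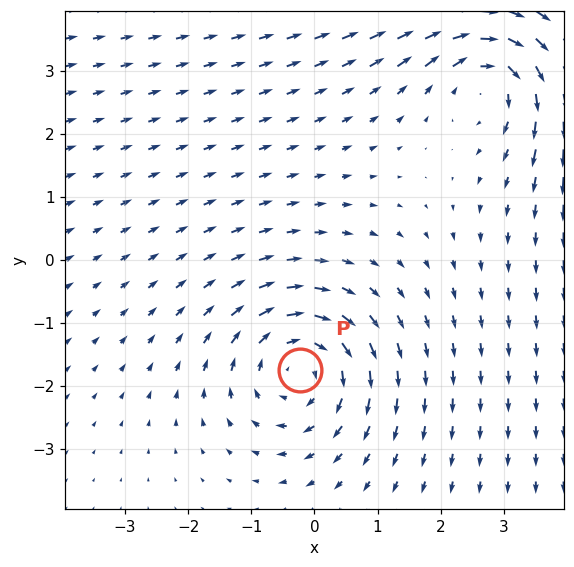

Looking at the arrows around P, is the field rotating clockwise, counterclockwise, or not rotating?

clockwise

Near P at (-0.2, -1.7) the arrows circulate clockwise. The curl (z-component) there is about -3; negative curl means clockwise rotation.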